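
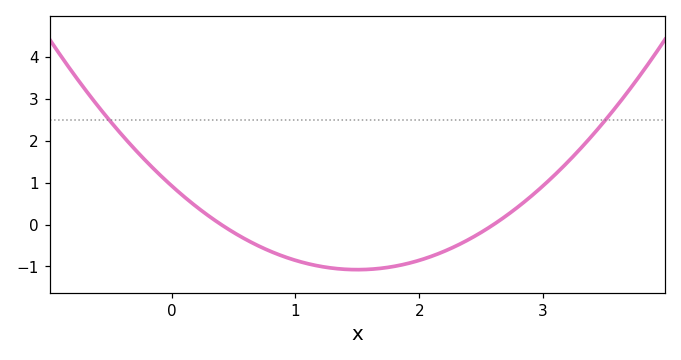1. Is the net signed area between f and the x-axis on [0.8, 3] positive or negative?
negative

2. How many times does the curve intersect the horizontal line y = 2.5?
2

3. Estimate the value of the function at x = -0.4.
2.14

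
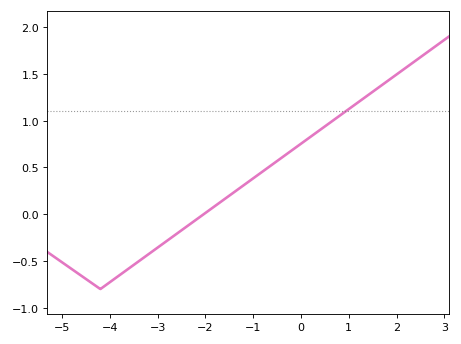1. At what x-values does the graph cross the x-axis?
-2.04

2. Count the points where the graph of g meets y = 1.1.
1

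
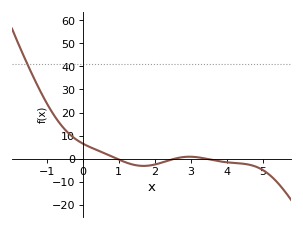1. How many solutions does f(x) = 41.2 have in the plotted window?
1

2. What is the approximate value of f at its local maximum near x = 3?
0.848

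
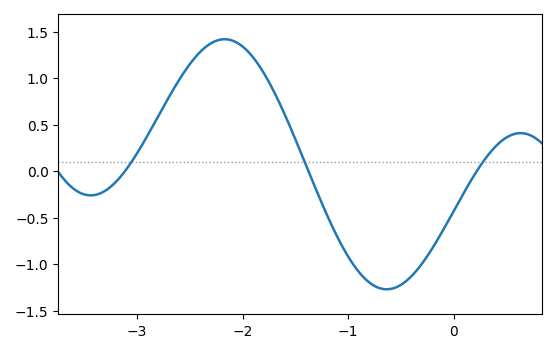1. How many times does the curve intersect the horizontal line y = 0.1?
3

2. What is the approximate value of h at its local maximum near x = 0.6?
0.4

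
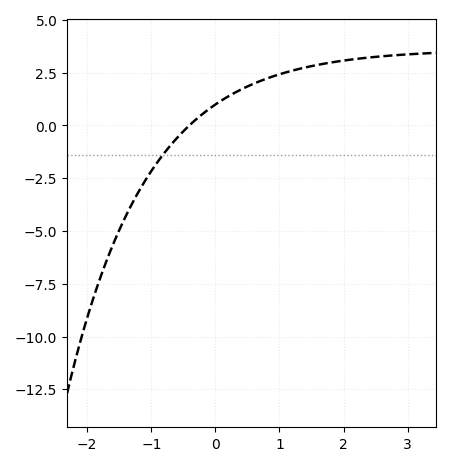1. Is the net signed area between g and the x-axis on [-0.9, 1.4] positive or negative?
positive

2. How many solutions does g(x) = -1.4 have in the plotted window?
1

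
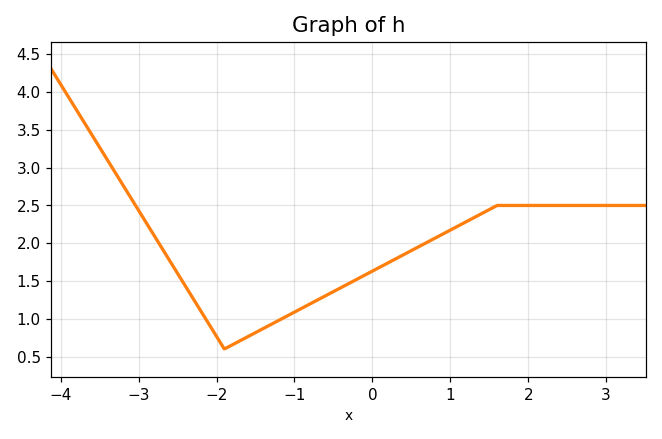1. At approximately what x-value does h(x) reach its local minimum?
-1.8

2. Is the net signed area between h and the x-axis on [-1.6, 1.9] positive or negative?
positive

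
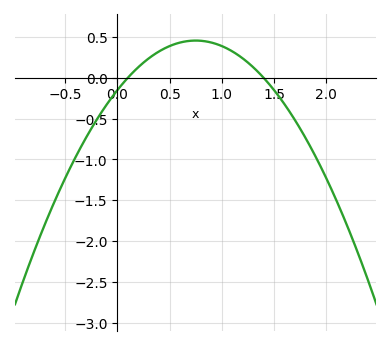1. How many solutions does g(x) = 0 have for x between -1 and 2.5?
2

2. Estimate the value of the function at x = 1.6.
-0.324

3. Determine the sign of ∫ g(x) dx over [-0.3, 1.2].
positive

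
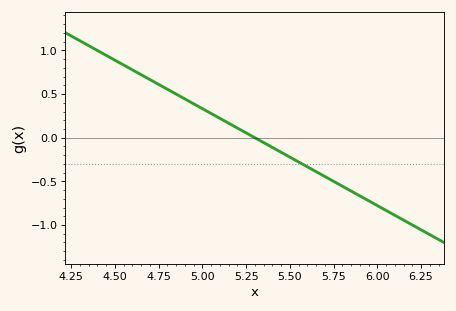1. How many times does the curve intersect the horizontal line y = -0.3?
1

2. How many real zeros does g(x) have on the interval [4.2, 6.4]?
1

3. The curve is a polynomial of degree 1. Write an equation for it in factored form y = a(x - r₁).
y = -1.11(x - 5.3)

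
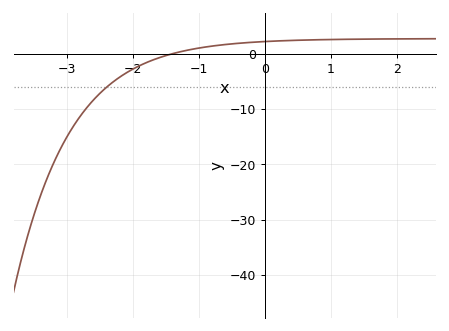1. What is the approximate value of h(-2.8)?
-11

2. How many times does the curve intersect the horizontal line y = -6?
1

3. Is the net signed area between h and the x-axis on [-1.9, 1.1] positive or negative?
positive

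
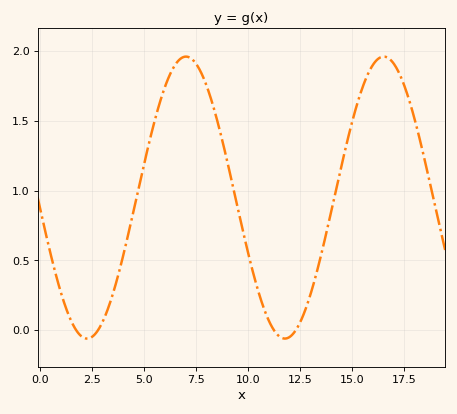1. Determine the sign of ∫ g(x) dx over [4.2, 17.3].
positive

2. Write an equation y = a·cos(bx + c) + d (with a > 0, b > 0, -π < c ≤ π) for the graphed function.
y = 1.01cos(0.66x + 1.65) + 0.95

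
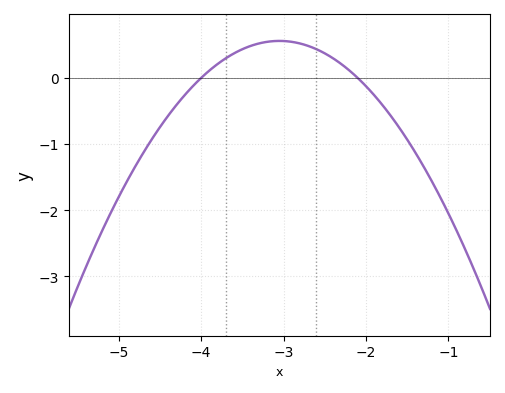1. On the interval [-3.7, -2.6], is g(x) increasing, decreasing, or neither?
neither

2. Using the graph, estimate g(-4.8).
-1.3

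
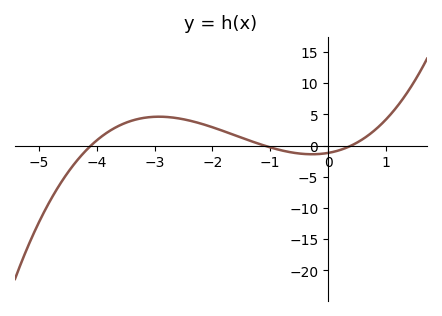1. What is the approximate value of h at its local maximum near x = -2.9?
4.63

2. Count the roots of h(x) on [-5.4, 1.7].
3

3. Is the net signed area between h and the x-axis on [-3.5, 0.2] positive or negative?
positive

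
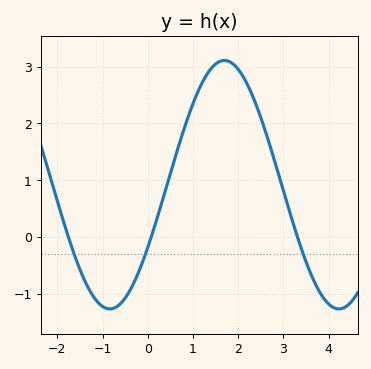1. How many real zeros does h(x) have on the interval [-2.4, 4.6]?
3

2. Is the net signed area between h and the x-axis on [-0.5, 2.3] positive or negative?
positive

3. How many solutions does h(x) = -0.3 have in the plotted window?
3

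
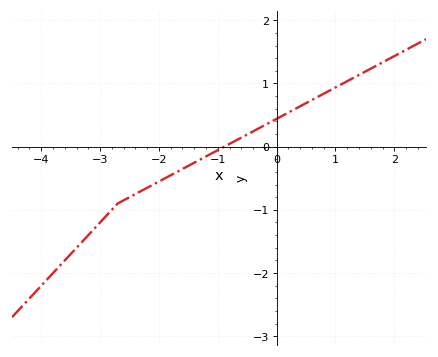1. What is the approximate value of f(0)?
0.4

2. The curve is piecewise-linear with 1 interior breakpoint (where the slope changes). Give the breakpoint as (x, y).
(-2.7, -0.9)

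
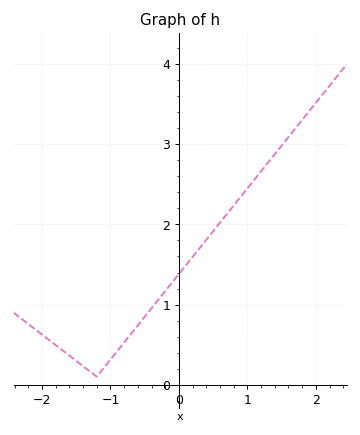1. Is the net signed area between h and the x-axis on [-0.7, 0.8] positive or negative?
positive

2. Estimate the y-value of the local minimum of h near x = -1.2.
0.1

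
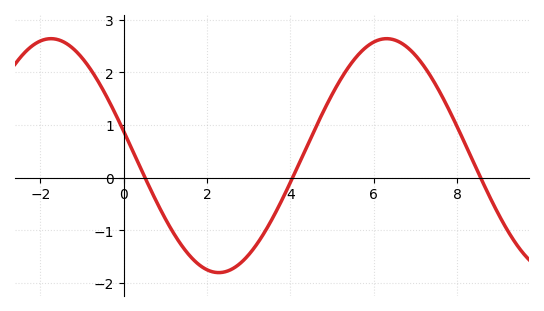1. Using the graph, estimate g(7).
2.3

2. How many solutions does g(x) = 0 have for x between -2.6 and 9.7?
3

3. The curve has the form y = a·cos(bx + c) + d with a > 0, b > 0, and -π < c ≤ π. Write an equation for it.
y = 2.22cos(0.78x + 1.4) + 0.42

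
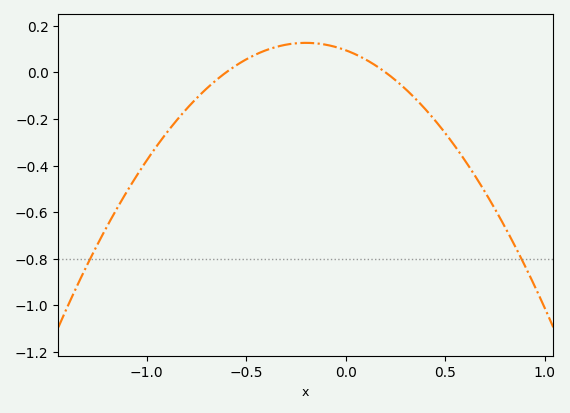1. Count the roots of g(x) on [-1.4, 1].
2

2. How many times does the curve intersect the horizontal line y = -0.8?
2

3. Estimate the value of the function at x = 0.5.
-0.26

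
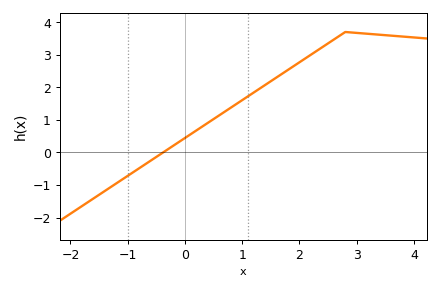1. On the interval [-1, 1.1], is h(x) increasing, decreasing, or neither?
increasing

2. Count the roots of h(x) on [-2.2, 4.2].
1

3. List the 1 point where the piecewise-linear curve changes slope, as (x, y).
(2.8, 3.7)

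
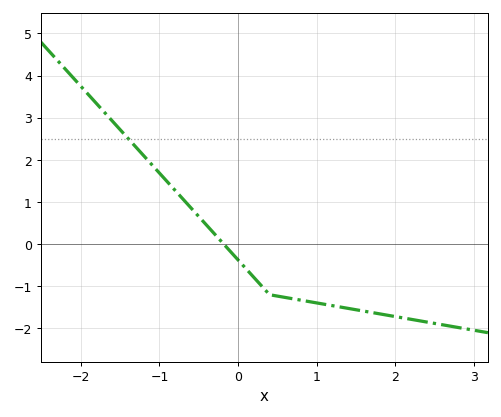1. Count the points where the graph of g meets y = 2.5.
1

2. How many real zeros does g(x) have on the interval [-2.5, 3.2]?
1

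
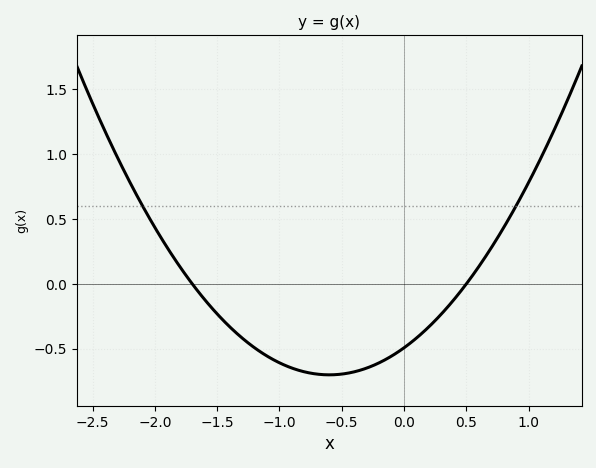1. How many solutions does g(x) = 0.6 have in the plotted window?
2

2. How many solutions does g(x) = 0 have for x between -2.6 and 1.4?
2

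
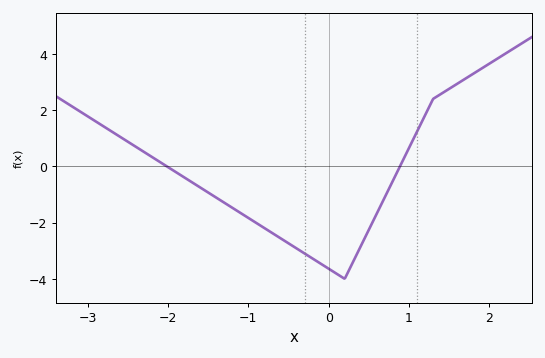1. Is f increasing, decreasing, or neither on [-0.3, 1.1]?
neither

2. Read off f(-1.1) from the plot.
-1.6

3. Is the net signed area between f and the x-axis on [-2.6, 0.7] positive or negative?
negative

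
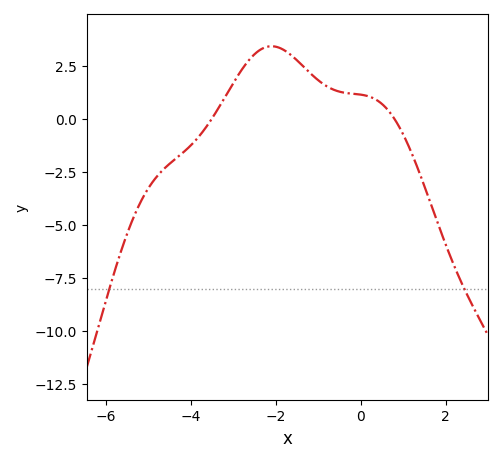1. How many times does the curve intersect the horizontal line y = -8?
2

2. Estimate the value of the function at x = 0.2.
1.05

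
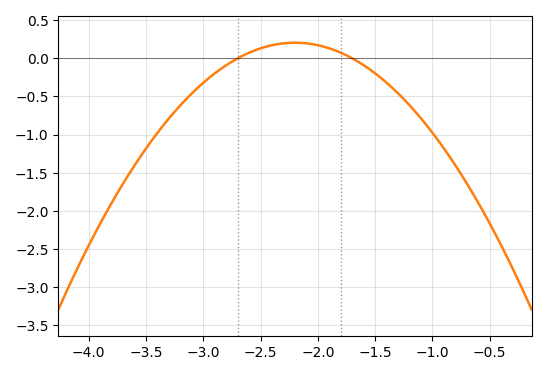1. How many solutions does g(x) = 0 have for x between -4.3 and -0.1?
2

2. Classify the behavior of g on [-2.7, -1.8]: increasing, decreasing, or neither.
neither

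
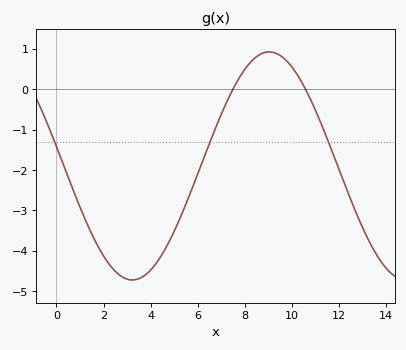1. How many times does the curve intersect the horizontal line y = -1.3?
3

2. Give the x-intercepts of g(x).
7.5, 10.6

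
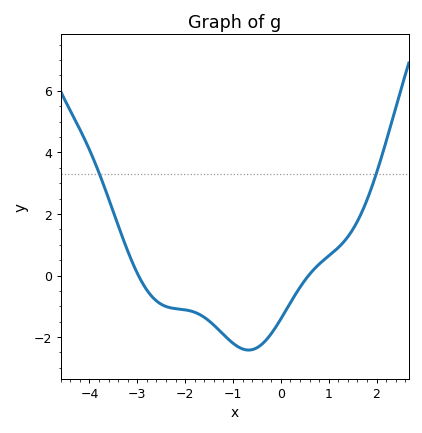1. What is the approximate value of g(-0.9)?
-2.4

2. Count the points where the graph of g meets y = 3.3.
2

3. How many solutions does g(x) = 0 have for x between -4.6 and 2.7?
2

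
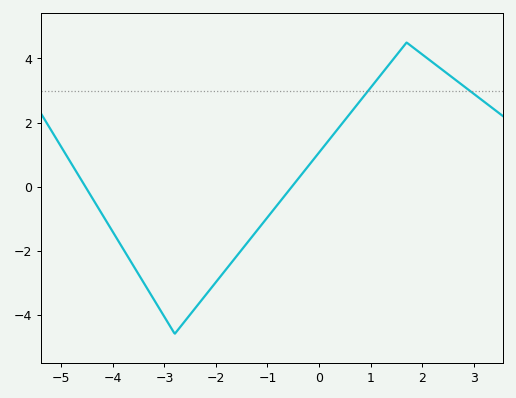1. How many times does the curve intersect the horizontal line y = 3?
2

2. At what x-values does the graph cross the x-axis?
-4.54, -0.525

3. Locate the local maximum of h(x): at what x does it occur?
1.7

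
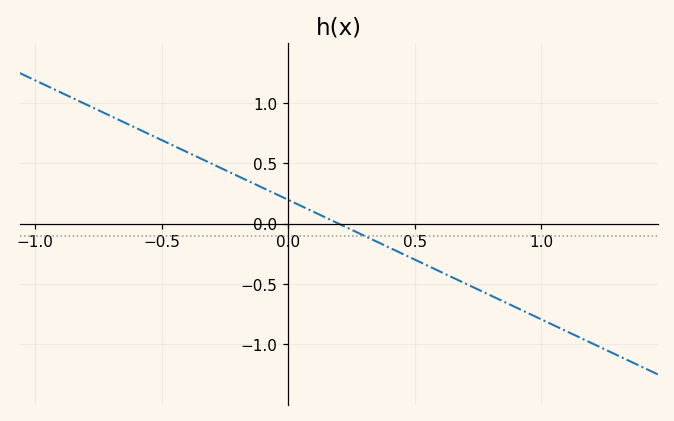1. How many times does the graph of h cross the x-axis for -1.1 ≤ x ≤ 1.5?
1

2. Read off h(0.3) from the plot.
-0.099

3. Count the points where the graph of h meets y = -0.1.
1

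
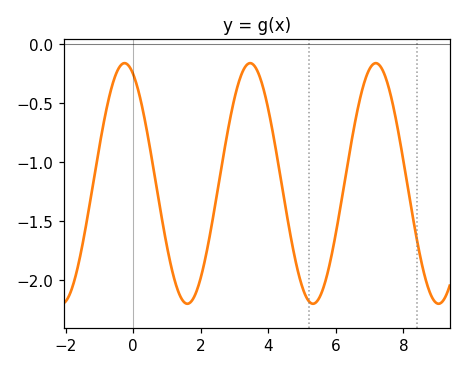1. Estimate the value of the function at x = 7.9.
-0.826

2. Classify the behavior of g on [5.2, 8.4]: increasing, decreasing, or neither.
neither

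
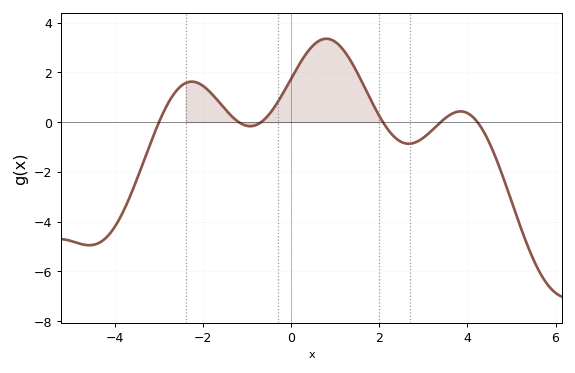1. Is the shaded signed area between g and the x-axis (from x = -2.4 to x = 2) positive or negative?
positive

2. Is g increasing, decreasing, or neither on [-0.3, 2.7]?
neither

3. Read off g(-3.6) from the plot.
-2.8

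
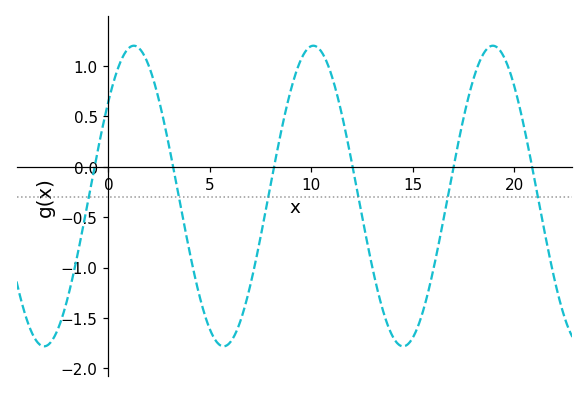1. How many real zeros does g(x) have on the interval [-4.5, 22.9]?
6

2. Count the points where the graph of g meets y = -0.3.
6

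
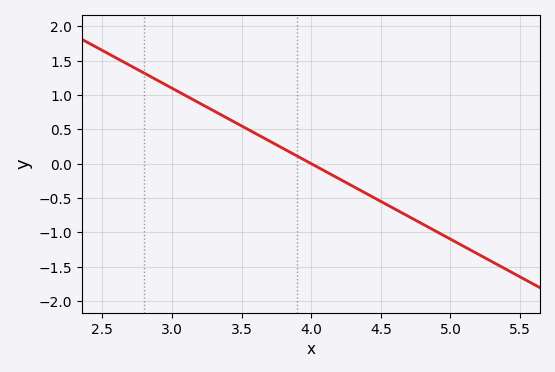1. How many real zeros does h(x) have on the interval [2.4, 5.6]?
1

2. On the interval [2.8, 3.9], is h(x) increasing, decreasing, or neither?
decreasing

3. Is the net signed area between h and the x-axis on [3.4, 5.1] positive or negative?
negative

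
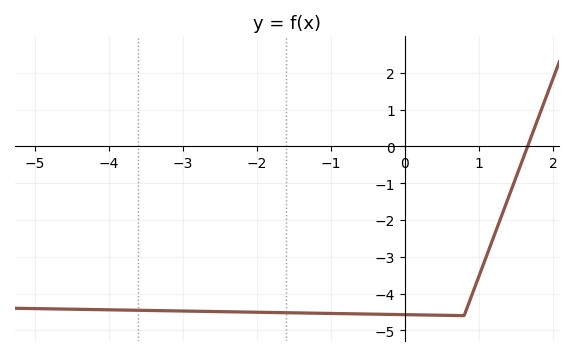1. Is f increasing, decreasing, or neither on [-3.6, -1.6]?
decreasing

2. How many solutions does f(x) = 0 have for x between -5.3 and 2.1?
1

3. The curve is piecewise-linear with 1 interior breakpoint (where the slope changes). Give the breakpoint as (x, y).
(0.8, -4.6)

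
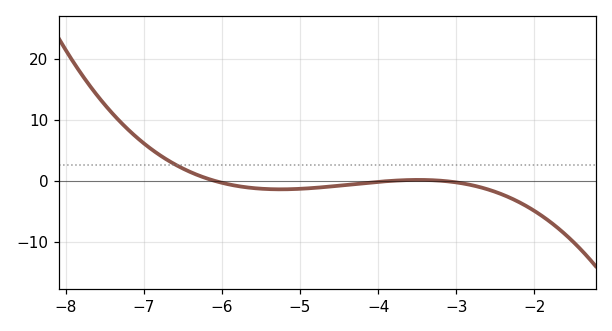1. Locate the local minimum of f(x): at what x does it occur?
-5.25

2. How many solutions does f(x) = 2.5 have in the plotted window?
1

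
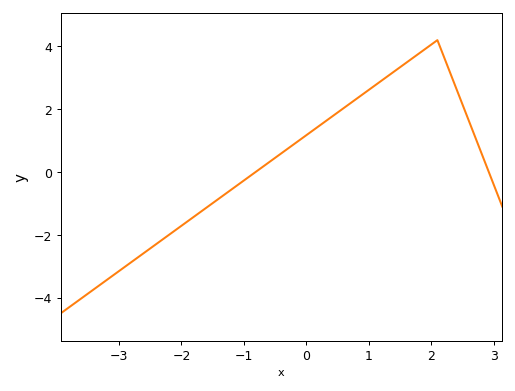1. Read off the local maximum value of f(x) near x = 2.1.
4.2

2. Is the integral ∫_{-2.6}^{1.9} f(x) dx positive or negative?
positive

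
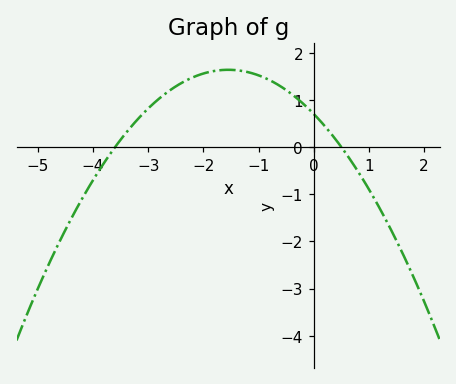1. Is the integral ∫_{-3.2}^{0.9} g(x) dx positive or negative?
positive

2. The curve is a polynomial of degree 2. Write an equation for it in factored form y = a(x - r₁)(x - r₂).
y = -0.39(x + 3.6)(x - 0.5)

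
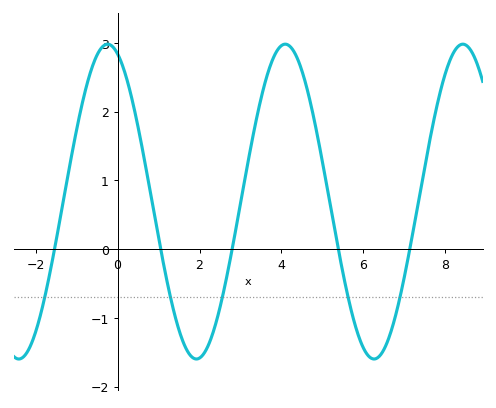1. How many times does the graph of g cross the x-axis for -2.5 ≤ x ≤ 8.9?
5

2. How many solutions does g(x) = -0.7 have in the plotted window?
5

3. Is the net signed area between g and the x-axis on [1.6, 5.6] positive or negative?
positive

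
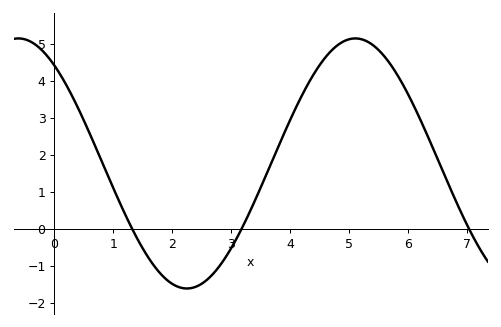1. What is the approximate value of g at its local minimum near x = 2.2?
-1.61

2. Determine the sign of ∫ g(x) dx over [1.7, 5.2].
positive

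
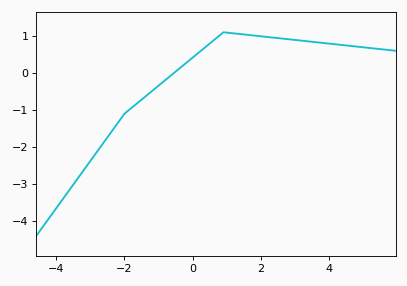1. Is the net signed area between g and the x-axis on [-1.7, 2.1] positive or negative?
positive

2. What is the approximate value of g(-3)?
-2.4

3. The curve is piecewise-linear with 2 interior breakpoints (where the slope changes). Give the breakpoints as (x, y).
(-2, -1.1); (0.9, 1.1)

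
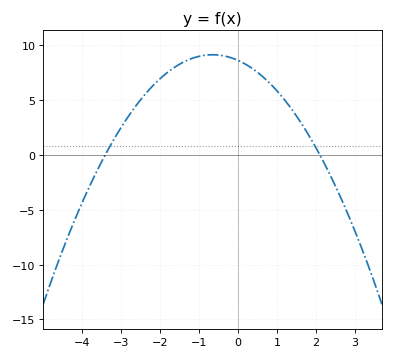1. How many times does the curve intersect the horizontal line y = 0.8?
2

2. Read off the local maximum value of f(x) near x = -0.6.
9.15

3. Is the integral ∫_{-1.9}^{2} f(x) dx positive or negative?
positive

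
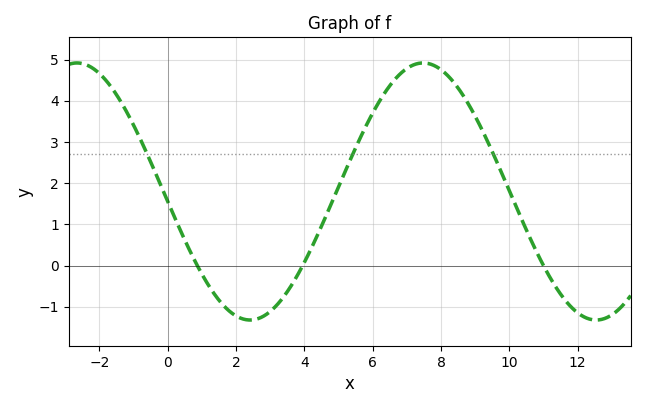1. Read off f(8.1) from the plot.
4.7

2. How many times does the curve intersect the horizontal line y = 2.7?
3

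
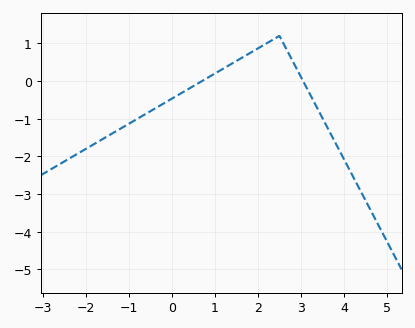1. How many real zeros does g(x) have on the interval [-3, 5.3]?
2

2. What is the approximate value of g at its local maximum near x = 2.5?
1.2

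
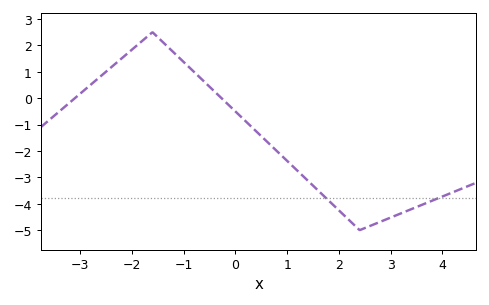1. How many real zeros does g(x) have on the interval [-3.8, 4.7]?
2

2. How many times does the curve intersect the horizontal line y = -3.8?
2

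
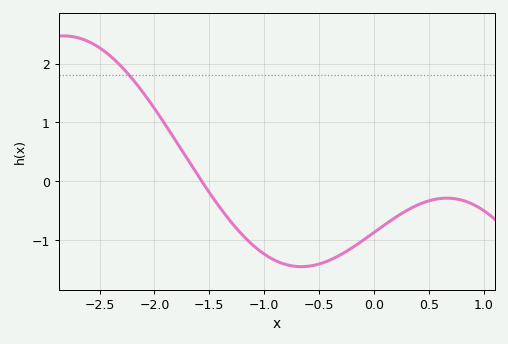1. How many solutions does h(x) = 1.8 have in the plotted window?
1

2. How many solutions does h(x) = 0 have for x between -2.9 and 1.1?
1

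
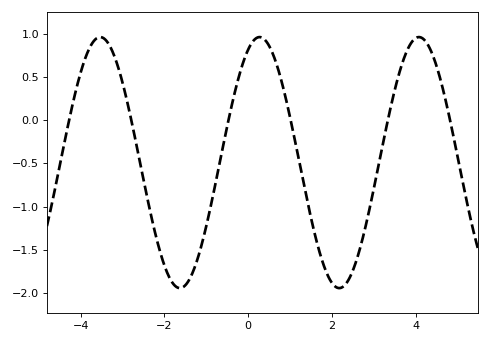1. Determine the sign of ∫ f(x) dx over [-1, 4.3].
negative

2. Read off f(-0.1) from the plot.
0.693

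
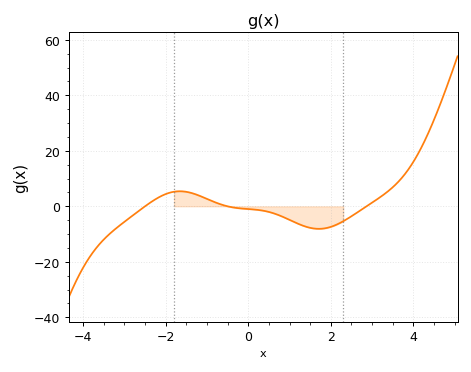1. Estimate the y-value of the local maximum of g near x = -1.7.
5.43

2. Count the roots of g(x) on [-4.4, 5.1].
3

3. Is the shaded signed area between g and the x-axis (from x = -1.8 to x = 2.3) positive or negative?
negative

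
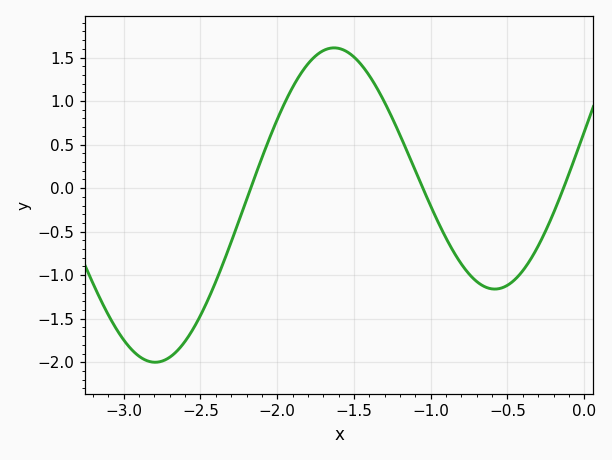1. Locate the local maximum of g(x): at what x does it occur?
-1.65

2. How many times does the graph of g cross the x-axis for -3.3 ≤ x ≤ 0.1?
3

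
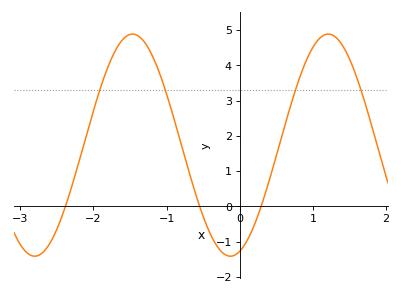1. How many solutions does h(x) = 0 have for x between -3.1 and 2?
3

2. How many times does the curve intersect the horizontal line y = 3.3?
4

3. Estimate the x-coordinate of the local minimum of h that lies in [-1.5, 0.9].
-0.128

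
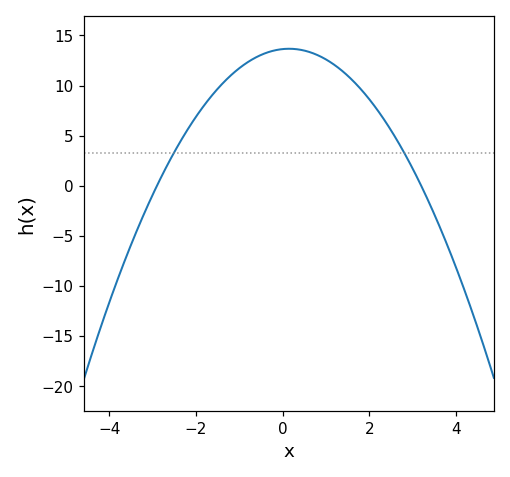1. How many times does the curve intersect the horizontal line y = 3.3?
2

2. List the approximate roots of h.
-3, 3.2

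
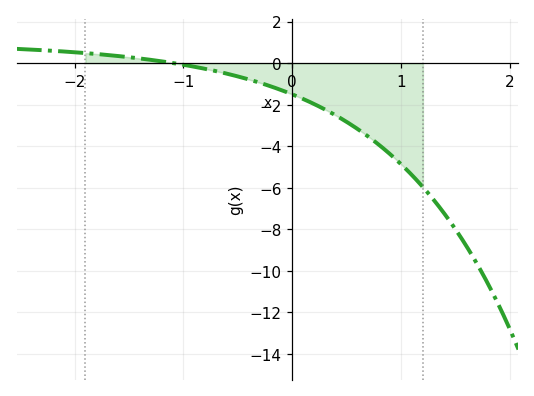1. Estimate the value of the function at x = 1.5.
-8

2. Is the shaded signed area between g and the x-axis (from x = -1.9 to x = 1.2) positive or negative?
negative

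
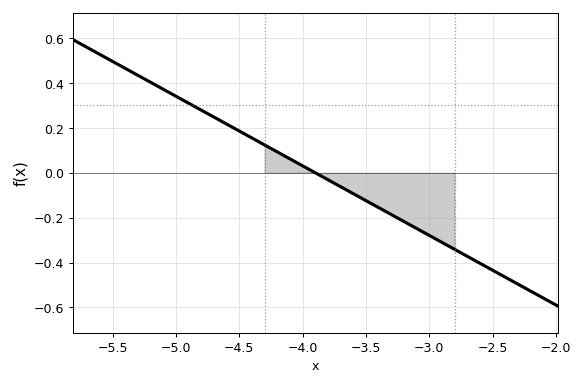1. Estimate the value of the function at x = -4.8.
0.279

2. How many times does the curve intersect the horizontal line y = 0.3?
1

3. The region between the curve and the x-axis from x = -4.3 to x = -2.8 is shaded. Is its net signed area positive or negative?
negative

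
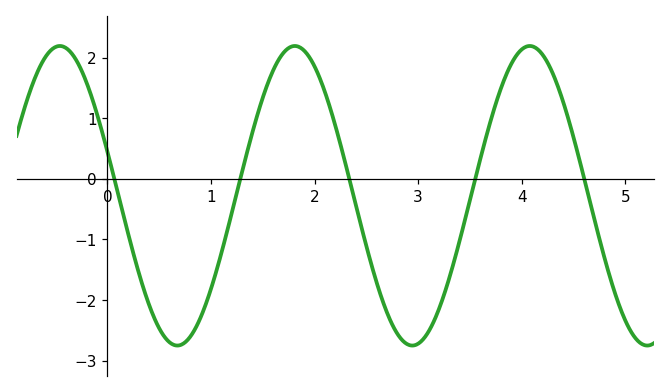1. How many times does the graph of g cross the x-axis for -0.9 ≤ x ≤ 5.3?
5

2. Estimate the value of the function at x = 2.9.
-2.73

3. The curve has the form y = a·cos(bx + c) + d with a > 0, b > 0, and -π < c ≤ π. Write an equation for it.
y = 2.47cos(2.77x + 1.27) - 0.28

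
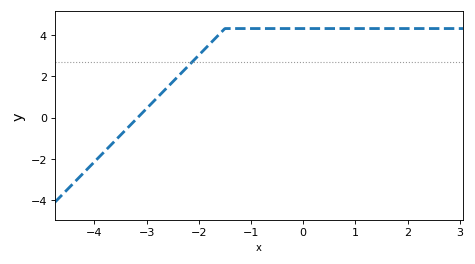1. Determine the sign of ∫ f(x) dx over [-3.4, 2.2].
positive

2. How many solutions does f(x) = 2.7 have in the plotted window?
1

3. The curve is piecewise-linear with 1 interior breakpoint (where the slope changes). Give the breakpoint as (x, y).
(-1.5, 4.3)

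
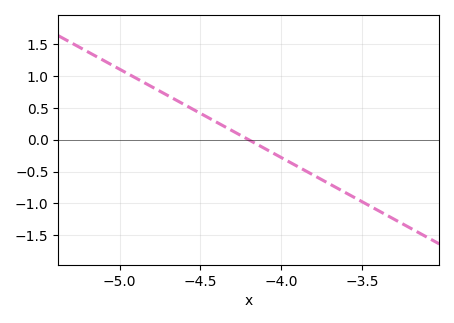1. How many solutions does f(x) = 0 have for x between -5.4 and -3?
1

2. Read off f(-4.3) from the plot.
0.139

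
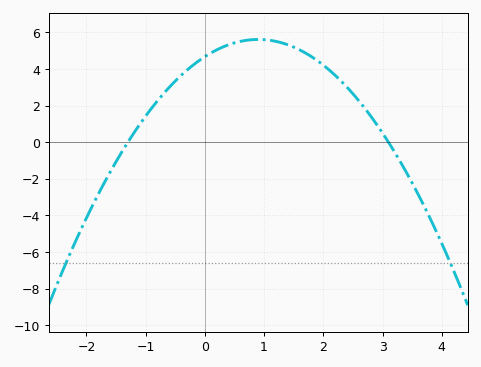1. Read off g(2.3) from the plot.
3.4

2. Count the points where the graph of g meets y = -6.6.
2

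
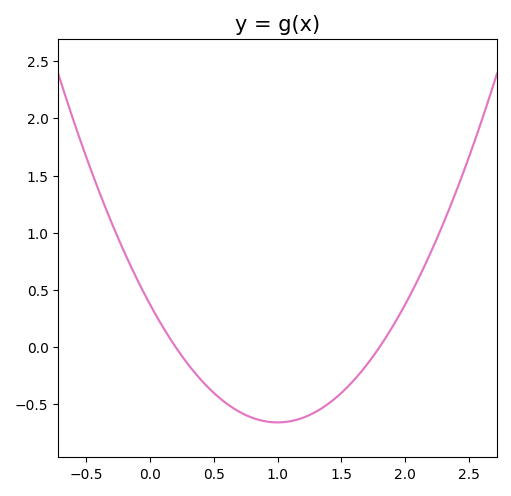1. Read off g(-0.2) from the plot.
0.8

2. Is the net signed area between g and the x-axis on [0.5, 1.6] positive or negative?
negative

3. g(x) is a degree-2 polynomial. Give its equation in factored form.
y = 1.03(x - 0.2)(x - 1.8)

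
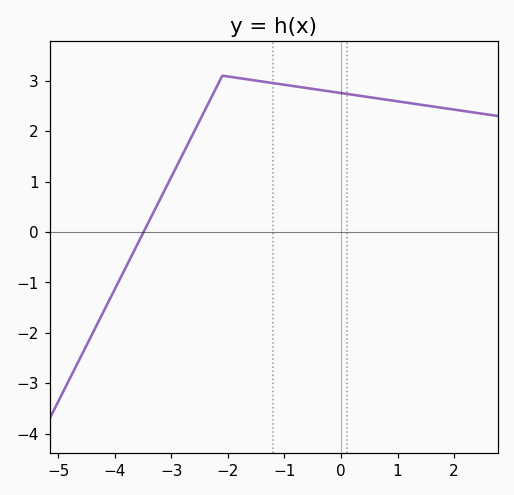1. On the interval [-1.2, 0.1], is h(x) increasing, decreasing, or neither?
decreasing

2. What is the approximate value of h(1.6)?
2.49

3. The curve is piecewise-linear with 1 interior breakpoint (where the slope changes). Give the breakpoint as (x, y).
(-2.1, 3.1)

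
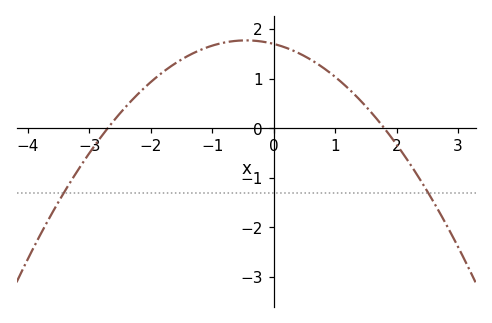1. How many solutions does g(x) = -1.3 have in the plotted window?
2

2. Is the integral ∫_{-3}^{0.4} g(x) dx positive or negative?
positive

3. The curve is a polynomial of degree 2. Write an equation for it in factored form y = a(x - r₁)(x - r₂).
y = -0.35(x + 2.7)(x - 1.8)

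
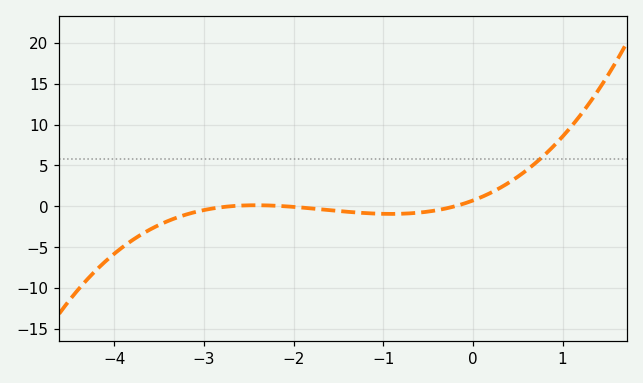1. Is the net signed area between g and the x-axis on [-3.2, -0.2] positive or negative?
negative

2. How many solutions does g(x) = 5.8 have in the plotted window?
1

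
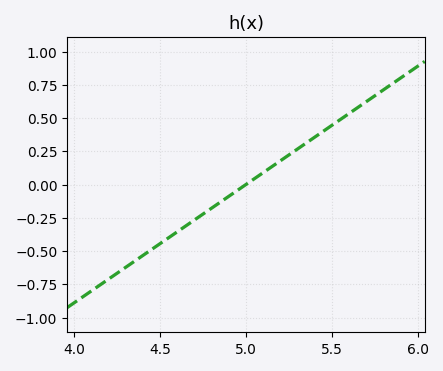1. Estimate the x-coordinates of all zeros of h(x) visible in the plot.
5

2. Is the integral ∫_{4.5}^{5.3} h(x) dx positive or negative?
negative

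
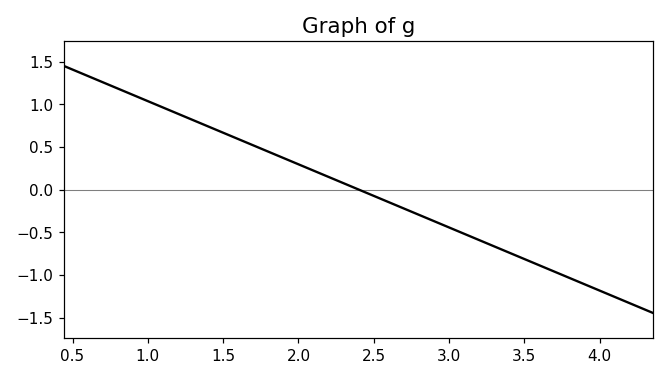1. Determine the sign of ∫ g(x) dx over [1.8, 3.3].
negative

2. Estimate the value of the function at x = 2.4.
0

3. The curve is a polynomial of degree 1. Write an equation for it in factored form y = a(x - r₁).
y = -0.74(x - 2.4)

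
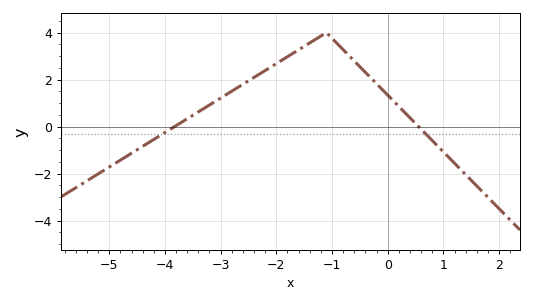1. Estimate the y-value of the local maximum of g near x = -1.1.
4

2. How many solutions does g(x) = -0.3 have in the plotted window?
2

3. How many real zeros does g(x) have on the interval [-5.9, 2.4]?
2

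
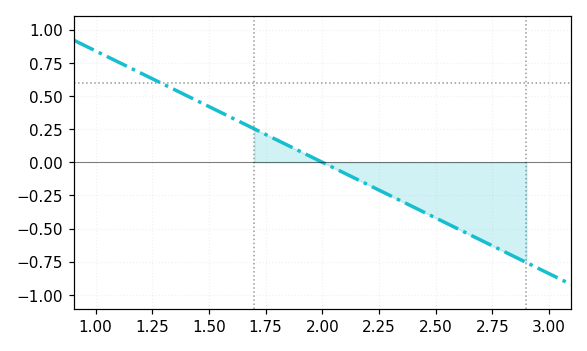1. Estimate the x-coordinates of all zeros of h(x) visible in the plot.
2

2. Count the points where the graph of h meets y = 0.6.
1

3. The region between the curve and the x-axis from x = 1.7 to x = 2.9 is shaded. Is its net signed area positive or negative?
negative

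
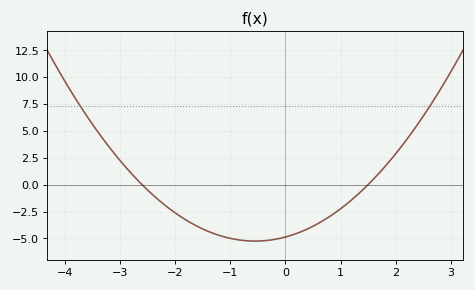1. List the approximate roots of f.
-2.6, 1.6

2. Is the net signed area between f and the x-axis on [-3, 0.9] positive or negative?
negative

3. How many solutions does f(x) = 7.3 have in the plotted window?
2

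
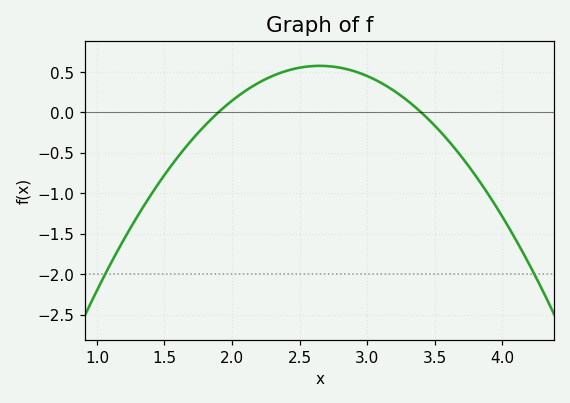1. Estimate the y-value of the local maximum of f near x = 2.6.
0.574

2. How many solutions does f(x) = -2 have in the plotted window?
2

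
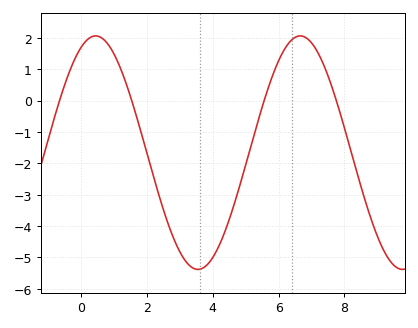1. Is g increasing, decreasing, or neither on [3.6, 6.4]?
increasing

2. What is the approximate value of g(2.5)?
-3.5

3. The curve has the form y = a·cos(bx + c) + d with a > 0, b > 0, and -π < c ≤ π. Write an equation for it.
y = 3.72cos(1x - 0.44) - 1.66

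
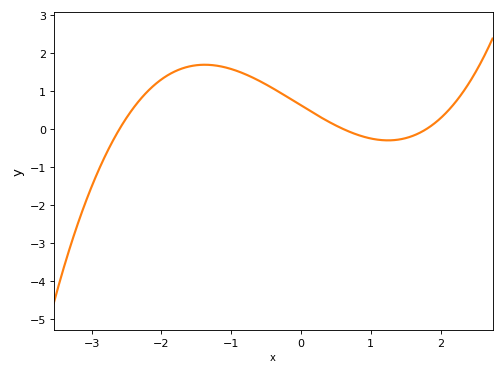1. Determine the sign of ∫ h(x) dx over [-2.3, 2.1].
positive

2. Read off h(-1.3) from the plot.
1.68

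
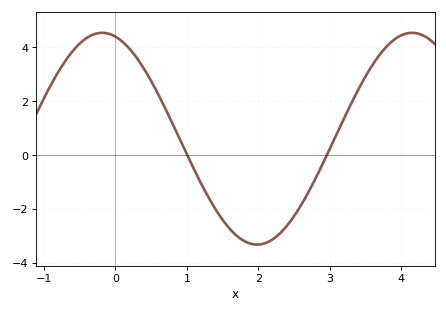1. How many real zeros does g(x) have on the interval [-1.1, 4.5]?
2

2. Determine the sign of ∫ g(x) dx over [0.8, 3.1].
negative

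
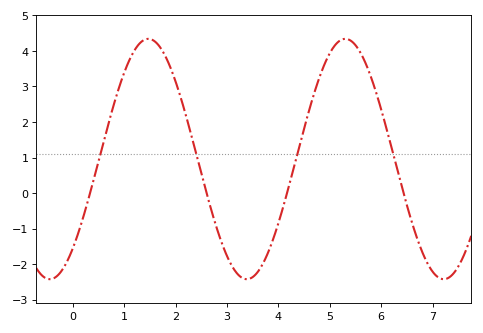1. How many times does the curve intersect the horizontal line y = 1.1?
4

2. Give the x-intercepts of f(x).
0.338, 2.6, 4.17, 6.44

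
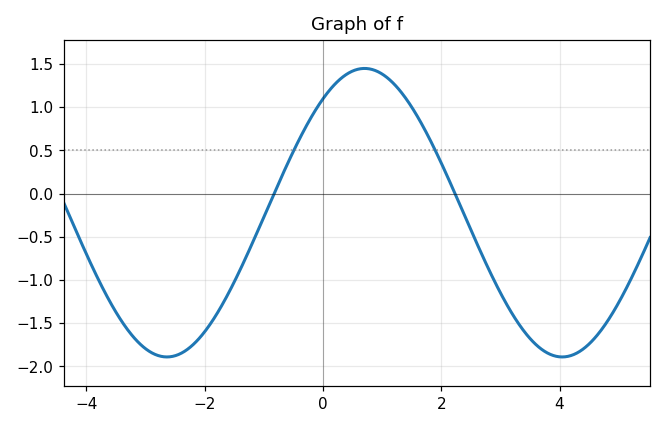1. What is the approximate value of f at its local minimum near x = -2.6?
-1.9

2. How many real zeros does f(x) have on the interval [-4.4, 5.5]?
2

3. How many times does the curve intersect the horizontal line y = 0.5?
2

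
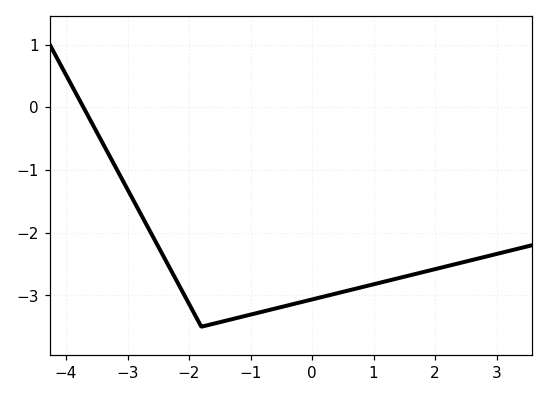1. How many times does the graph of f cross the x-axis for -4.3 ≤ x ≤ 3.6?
1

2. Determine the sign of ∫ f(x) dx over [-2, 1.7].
negative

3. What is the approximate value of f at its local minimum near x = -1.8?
-3.5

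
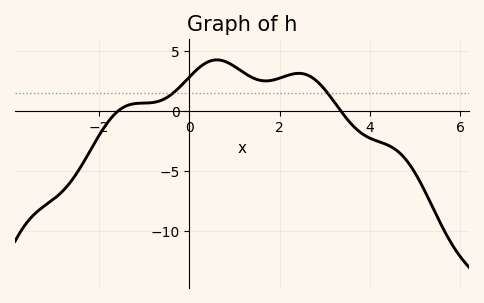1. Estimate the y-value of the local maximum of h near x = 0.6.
4.27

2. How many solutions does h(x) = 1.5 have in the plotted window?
2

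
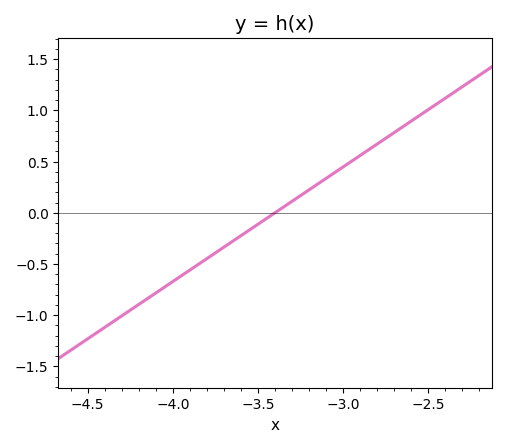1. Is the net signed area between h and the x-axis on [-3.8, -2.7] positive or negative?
positive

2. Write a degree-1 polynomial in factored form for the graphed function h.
y = 1.12(x + 3.4)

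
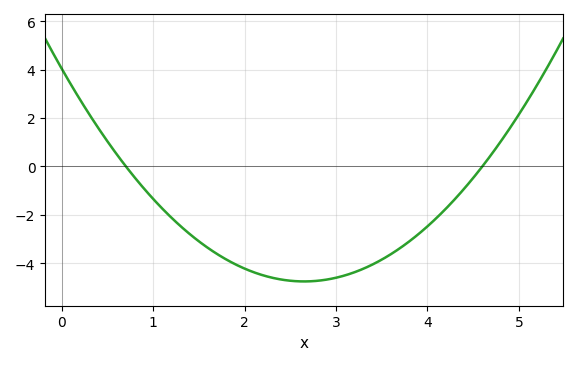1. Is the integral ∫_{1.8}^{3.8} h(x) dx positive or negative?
negative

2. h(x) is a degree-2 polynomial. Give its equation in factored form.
y = 1.25(x - 0.7)(x - 4.6)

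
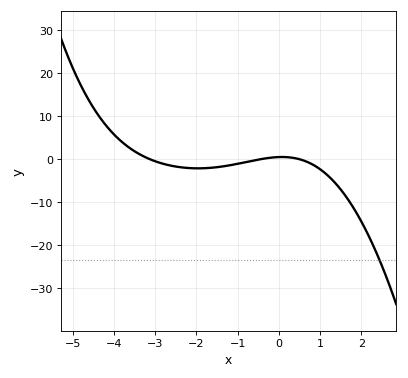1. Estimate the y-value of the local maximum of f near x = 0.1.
0.472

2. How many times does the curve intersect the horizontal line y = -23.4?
1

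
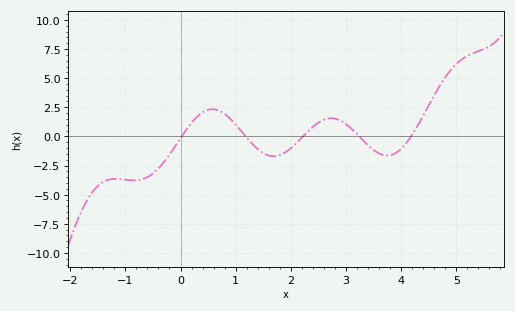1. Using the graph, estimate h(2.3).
0.375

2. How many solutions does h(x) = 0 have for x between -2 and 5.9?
5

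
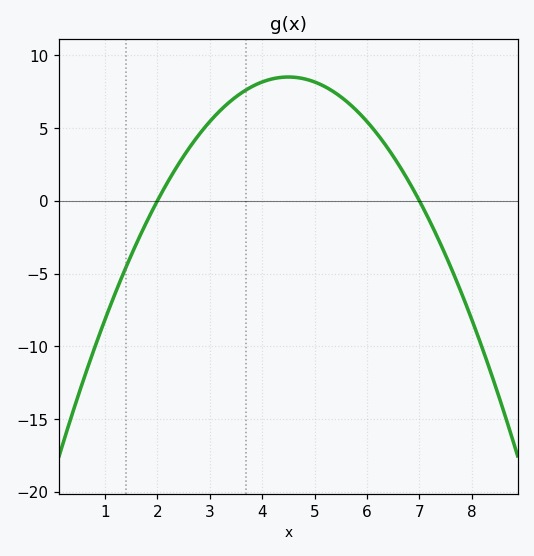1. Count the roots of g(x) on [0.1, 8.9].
2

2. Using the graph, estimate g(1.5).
-3.74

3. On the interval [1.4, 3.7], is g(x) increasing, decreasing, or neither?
increasing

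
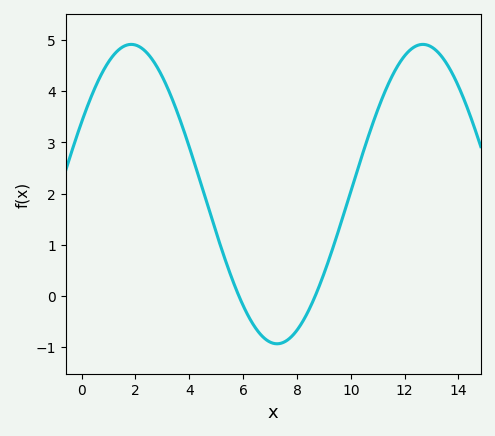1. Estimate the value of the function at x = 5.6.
0.318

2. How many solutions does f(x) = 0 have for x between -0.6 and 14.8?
2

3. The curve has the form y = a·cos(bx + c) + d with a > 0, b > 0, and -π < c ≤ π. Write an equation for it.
y = 2.93cos(0.58x - 1.07) + 1.99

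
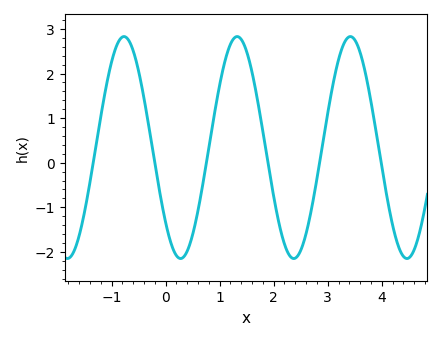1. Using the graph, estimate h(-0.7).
2.78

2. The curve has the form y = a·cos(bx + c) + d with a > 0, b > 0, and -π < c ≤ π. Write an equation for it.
y = 2.49cos(3x + 2.31) + 0.34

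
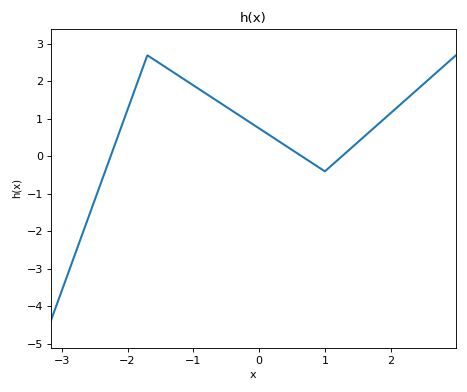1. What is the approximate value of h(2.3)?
1.62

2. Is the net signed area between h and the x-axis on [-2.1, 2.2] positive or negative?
positive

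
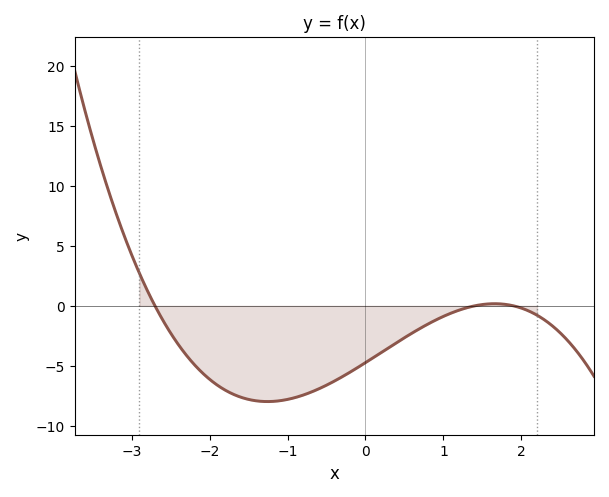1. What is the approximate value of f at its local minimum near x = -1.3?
-7.99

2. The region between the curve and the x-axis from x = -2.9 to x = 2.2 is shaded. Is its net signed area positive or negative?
negative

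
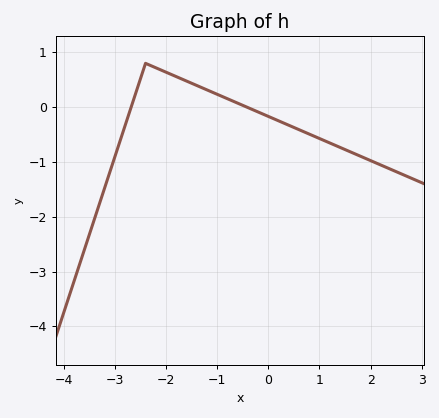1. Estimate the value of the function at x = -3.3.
-1.8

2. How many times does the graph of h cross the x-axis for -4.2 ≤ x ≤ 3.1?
2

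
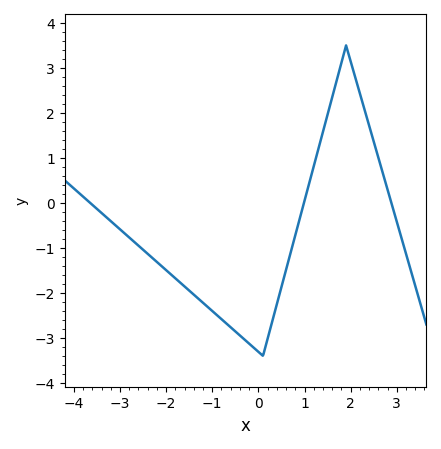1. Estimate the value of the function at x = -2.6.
-0.9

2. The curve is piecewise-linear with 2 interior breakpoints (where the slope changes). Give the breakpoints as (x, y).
(0.1, -3.4); (1.9, 3.5)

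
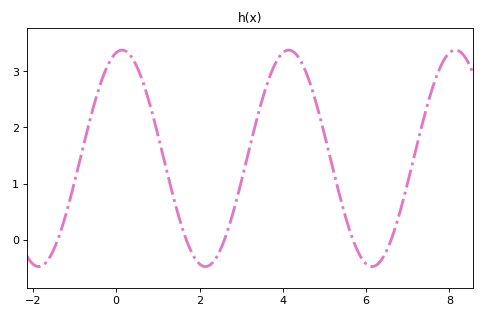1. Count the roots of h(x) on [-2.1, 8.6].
5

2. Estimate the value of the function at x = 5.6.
0.2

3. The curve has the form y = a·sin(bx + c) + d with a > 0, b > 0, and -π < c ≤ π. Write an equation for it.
y = 1.93sin(1.6x + 1.4) + 1.45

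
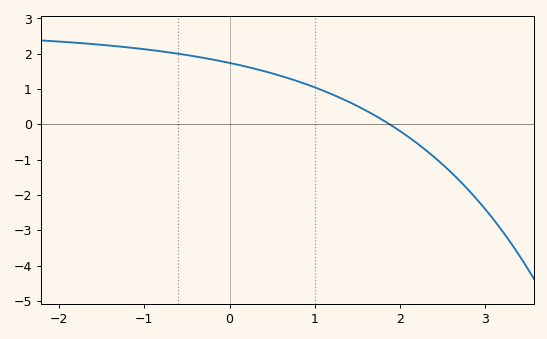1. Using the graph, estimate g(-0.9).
2.1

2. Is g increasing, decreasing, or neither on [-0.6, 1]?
decreasing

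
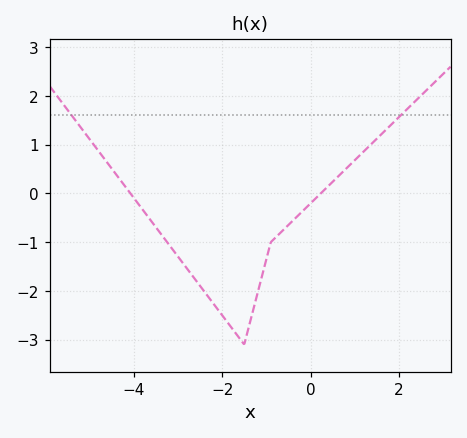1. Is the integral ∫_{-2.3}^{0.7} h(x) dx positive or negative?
negative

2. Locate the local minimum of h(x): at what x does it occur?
-1.6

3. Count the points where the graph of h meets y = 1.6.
2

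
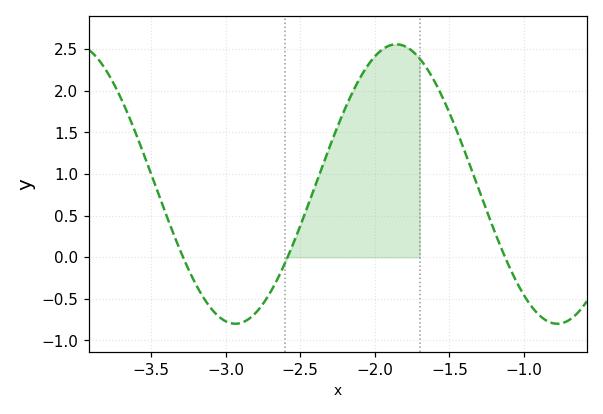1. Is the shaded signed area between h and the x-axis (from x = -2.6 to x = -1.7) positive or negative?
positive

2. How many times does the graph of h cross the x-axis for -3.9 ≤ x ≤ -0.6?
3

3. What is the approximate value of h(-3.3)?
0.058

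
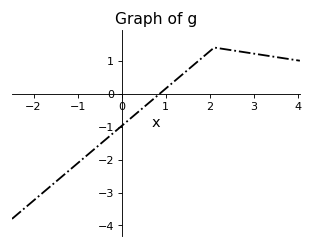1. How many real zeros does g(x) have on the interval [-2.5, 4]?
1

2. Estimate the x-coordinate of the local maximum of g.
2.1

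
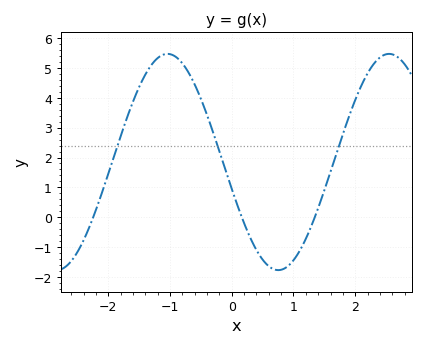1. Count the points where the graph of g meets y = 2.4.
3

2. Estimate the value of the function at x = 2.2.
4.8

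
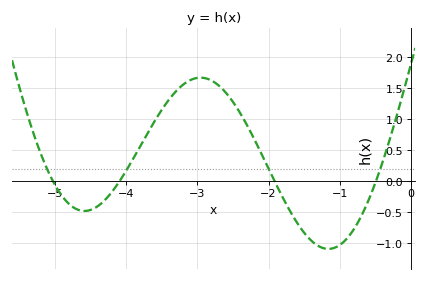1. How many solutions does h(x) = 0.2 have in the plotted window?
4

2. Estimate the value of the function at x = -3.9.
0.358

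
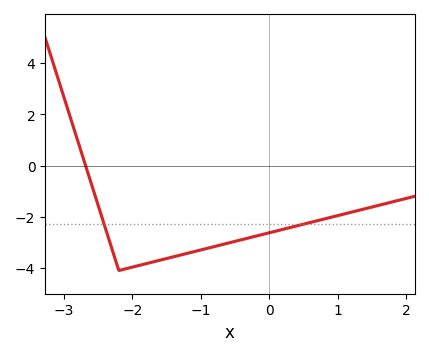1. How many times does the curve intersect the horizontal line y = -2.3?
2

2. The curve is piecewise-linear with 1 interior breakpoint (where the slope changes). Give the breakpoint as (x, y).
(-2.2, -4.1)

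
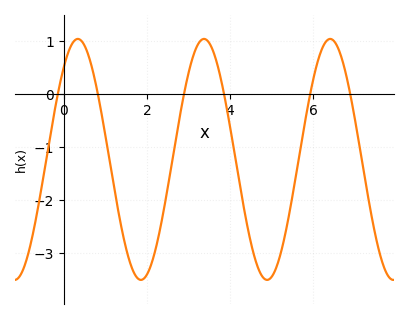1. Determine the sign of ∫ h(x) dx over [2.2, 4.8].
negative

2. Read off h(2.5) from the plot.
-1.76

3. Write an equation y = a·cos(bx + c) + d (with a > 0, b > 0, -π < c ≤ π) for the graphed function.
y = 2.27cos(2.07x - 0.7) - 1.23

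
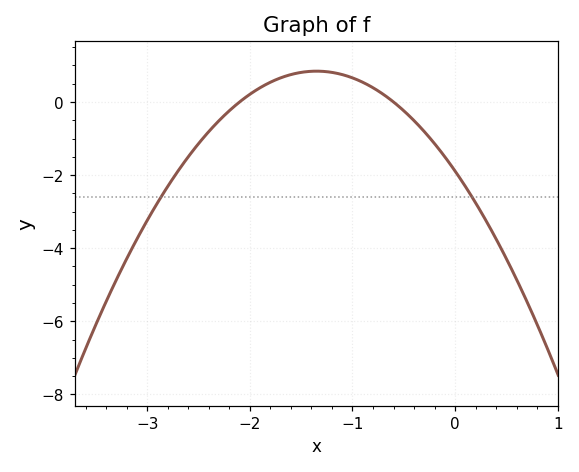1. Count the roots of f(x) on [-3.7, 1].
2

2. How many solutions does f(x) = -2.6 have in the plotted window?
2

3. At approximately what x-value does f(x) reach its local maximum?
-1.4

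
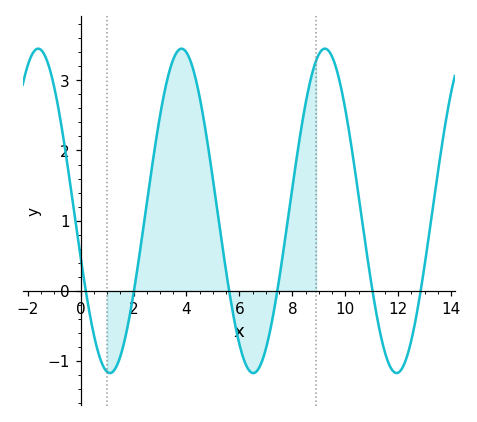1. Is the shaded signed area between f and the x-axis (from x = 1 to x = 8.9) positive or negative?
positive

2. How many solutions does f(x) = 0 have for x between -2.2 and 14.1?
6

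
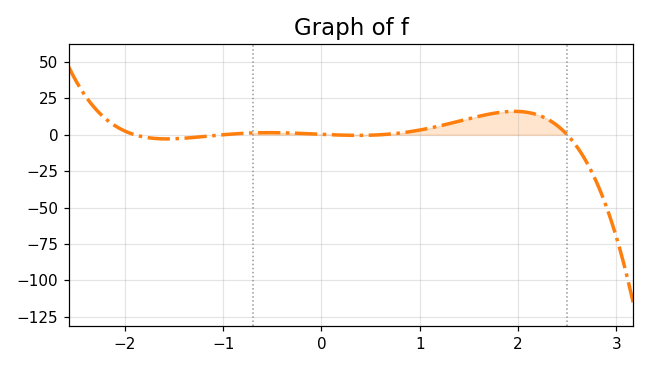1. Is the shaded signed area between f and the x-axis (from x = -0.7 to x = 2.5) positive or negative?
positive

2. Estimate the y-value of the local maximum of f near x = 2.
16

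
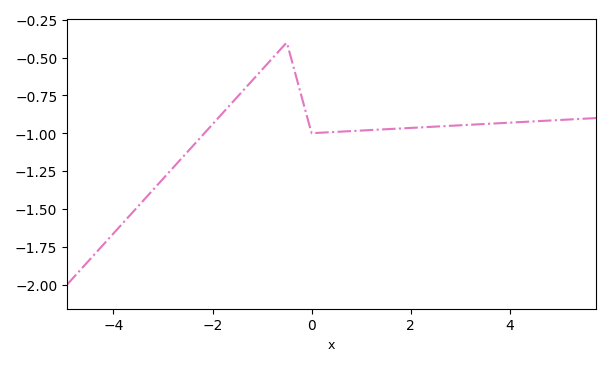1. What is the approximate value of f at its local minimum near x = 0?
-1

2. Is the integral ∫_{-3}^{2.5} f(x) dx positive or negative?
negative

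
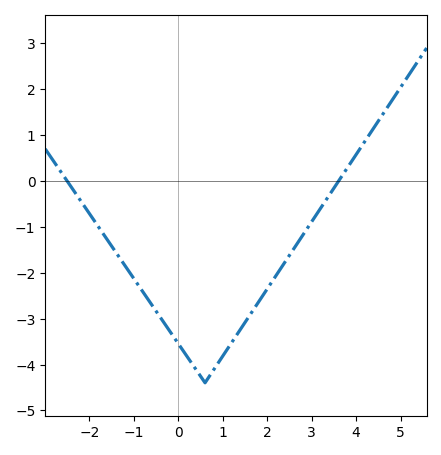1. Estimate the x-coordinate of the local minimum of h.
0.6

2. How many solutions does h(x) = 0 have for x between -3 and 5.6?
2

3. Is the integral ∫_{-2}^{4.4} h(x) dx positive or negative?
negative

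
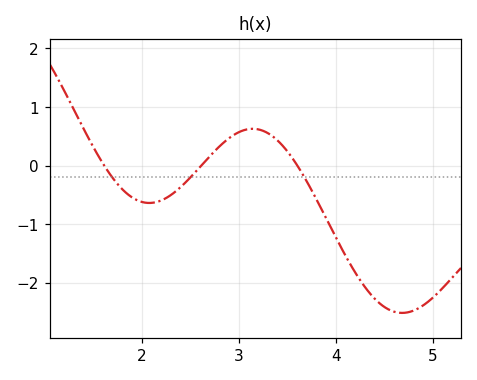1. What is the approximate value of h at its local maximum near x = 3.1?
0.628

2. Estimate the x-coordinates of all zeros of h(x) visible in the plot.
1.61, 2.61, 3.6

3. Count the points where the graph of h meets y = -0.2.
3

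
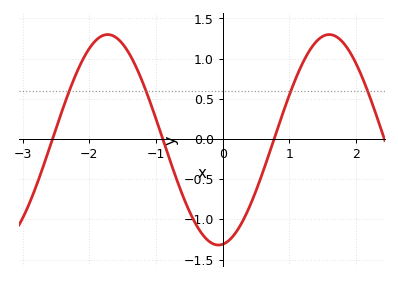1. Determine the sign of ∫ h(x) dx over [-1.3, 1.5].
negative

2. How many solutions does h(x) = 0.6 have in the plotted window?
4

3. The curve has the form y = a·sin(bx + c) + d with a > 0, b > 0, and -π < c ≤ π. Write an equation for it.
y = 1.31sin(1.89x - 1.45) - 0.01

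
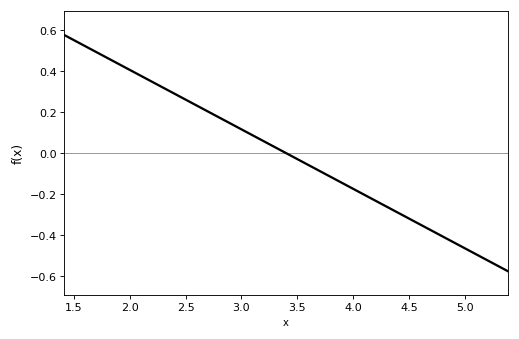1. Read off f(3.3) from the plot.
0.029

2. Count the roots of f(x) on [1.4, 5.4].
1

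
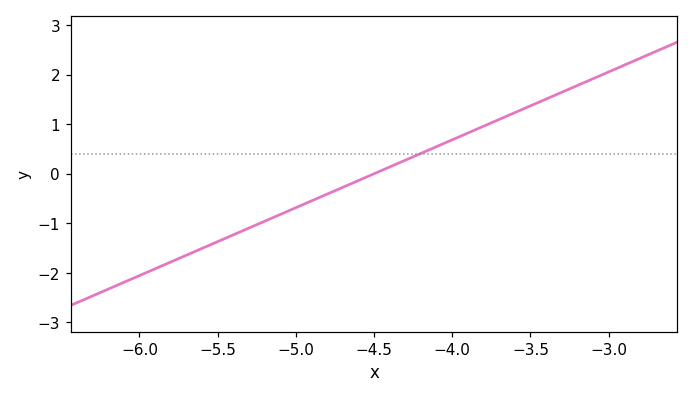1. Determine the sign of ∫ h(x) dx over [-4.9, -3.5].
positive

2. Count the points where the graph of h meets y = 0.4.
1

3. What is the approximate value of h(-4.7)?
-0.3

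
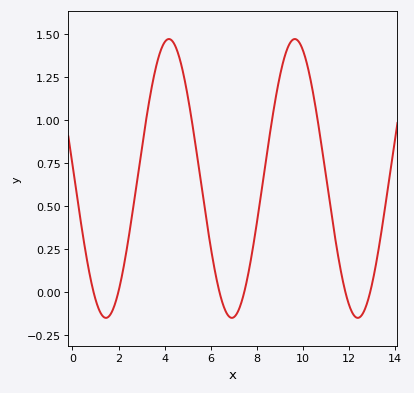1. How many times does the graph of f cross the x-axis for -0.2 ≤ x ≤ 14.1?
6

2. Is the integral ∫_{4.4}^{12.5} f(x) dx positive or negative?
positive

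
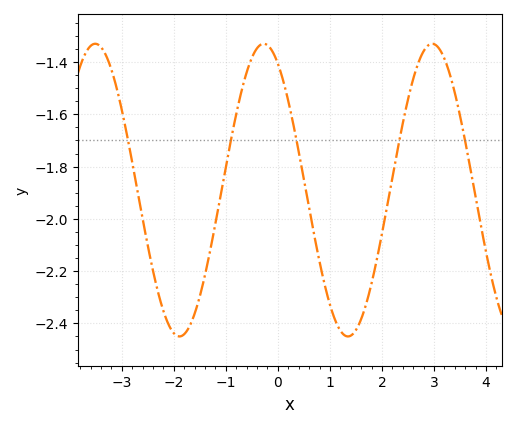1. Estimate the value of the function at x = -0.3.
-1.33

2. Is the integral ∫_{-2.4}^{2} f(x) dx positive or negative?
negative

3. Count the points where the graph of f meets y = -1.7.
5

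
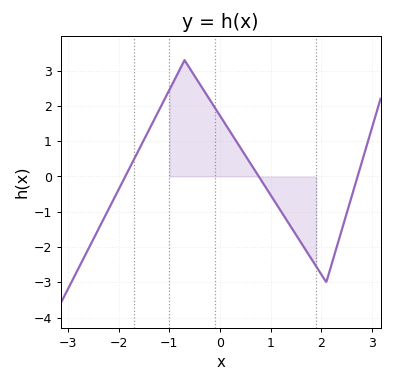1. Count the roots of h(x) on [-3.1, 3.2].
3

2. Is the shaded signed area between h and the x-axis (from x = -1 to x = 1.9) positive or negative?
positive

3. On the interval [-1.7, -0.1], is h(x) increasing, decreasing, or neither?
neither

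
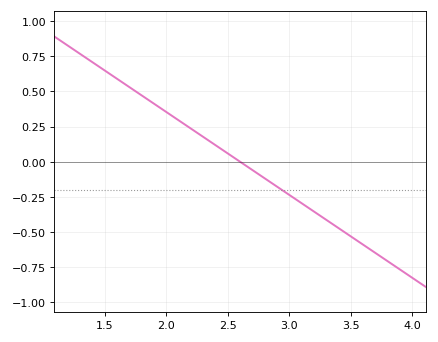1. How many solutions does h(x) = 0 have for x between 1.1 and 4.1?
1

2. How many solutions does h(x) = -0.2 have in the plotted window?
1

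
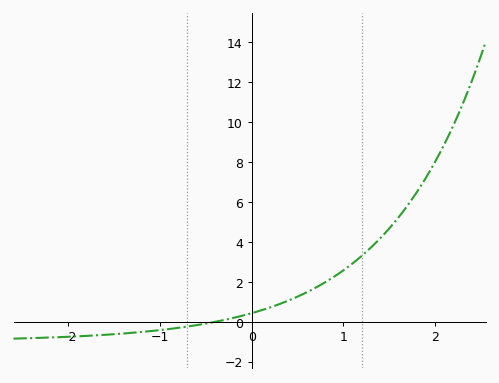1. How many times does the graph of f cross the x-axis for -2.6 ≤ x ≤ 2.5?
1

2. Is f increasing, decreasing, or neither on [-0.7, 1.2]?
increasing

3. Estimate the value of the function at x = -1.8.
-0.8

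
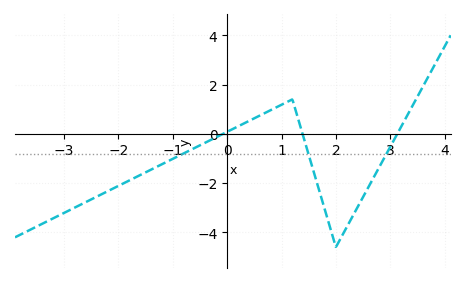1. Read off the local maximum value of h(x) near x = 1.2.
1.4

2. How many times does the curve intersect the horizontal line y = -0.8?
3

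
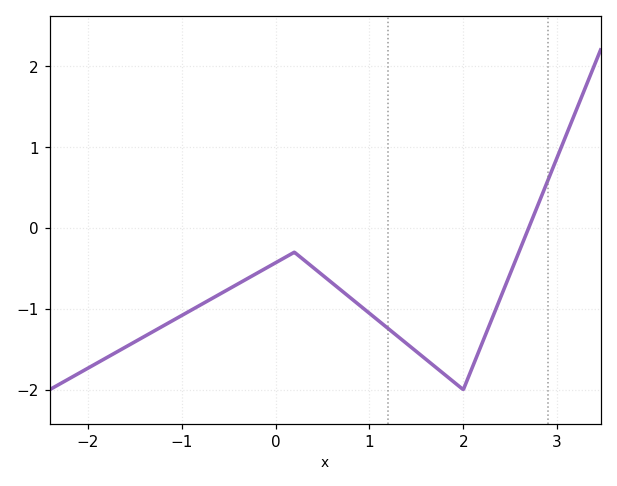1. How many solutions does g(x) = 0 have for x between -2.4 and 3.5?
1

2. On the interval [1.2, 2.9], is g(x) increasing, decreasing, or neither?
neither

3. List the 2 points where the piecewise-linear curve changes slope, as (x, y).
(0.2, -0.3); (2, -2)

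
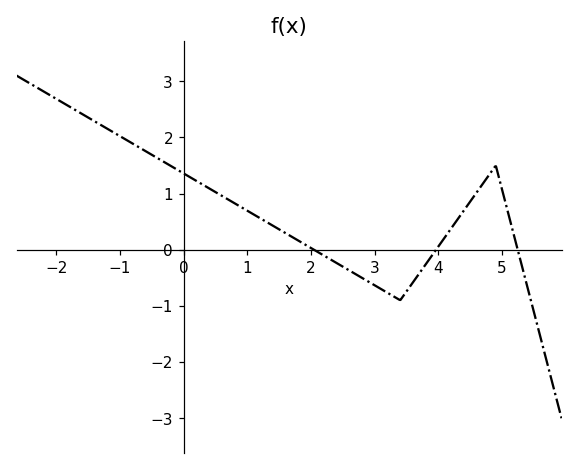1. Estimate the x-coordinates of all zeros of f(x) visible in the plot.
2.04, 3.96, 5.24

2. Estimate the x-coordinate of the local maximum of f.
4.9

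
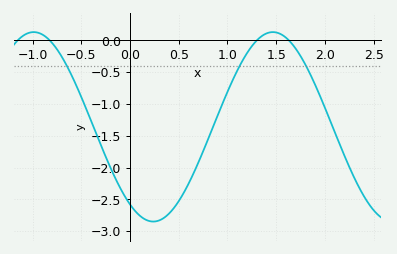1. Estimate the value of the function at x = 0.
-2.6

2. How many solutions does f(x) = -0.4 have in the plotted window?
3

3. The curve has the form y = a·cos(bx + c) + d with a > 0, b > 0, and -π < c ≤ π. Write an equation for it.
y = 1.49cos(2.6x + 2.5) - 1.36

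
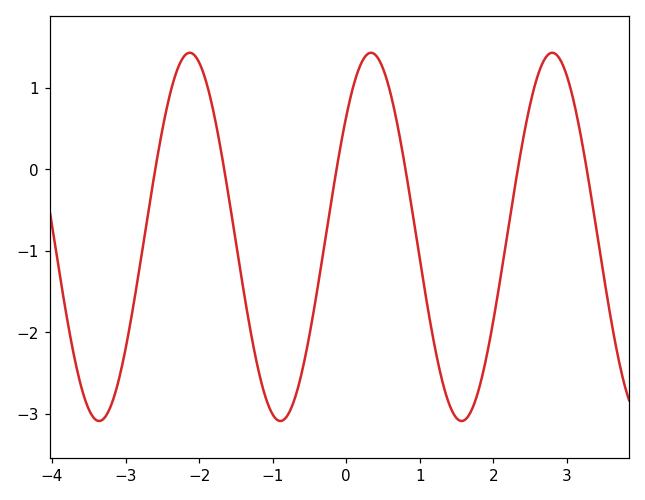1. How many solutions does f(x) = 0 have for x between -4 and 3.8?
6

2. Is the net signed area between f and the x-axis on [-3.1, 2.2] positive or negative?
negative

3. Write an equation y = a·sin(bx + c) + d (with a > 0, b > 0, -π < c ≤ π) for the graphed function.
y = 2.26sin(2.55x + 0.712) - 0.83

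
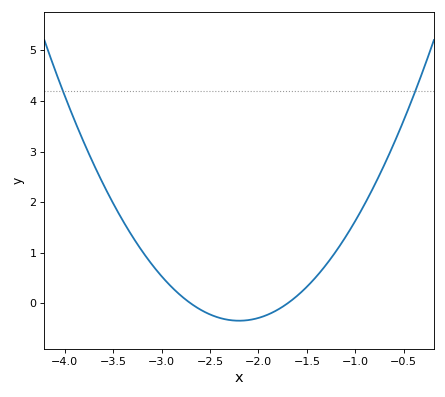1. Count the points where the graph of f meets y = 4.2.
2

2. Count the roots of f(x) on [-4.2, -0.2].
2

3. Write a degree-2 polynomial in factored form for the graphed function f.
y = 1.37(x + 2.7)(x + 1.7)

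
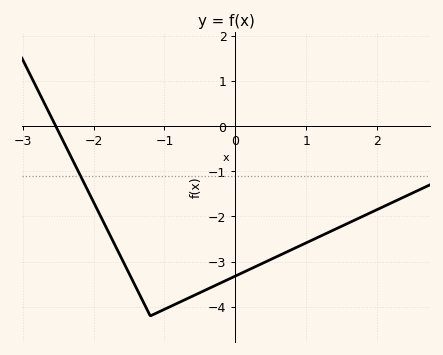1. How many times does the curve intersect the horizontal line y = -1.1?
1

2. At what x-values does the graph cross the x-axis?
-2.53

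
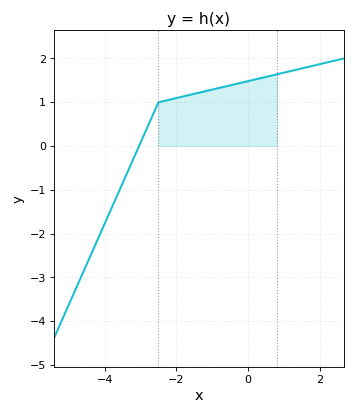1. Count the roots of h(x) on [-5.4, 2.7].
1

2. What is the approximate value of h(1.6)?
1.8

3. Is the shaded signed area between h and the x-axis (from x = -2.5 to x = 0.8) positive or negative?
positive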